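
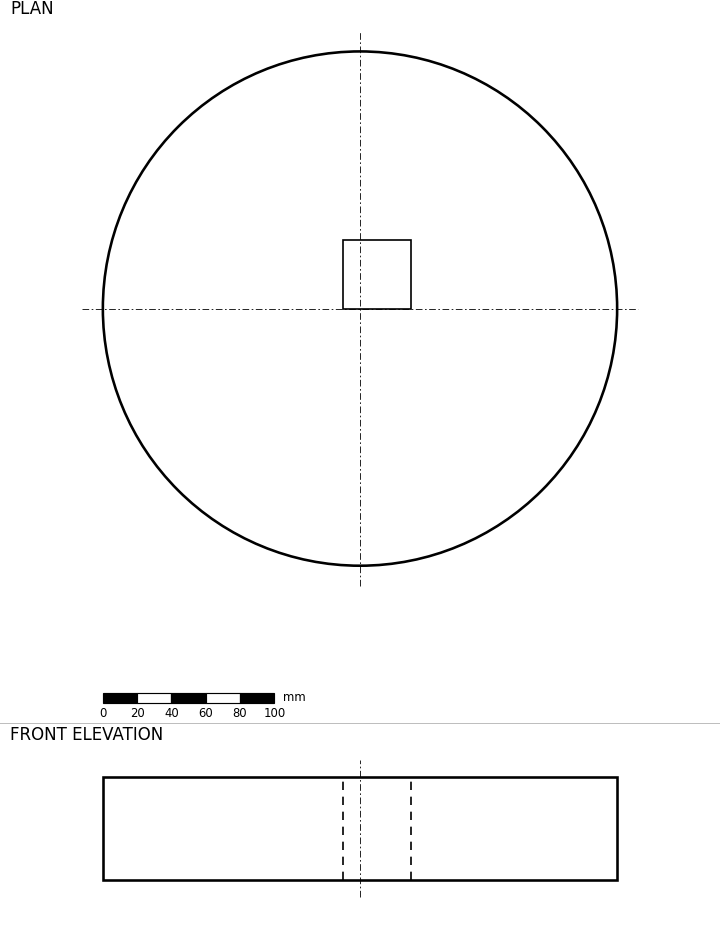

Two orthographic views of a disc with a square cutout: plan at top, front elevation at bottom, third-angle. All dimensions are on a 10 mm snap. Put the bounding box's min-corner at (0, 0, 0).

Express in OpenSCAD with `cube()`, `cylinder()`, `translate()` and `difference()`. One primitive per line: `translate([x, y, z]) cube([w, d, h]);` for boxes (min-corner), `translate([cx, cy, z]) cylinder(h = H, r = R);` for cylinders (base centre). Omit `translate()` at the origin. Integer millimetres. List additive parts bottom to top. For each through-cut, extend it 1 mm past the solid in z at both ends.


difference() {
  translate([150, 150, 0]) cylinder(h = 60, r = 150);
  translate([140, 150, -1]) cube([40, 40, 62]);
}


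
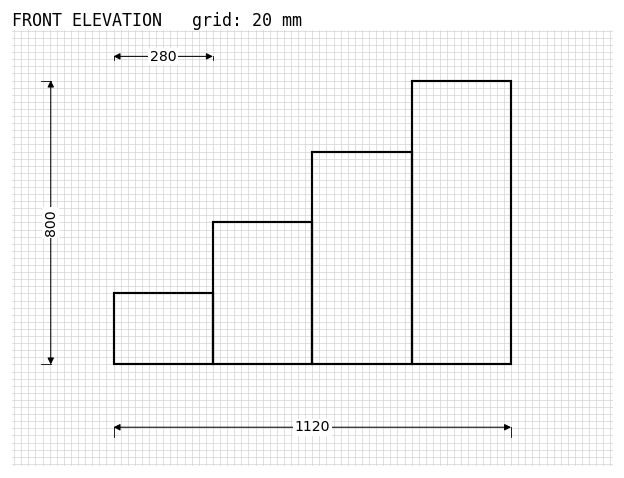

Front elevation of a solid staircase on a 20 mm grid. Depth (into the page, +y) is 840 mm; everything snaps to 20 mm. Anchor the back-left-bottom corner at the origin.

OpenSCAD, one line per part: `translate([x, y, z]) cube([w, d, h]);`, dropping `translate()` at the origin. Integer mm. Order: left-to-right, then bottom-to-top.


cube([280, 840, 200]);
translate([280, 0, 0]) cube([280, 840, 400]);
translate([560, 0, 0]) cube([280, 840, 600]);
translate([840, 0, 0]) cube([280, 840, 800]);


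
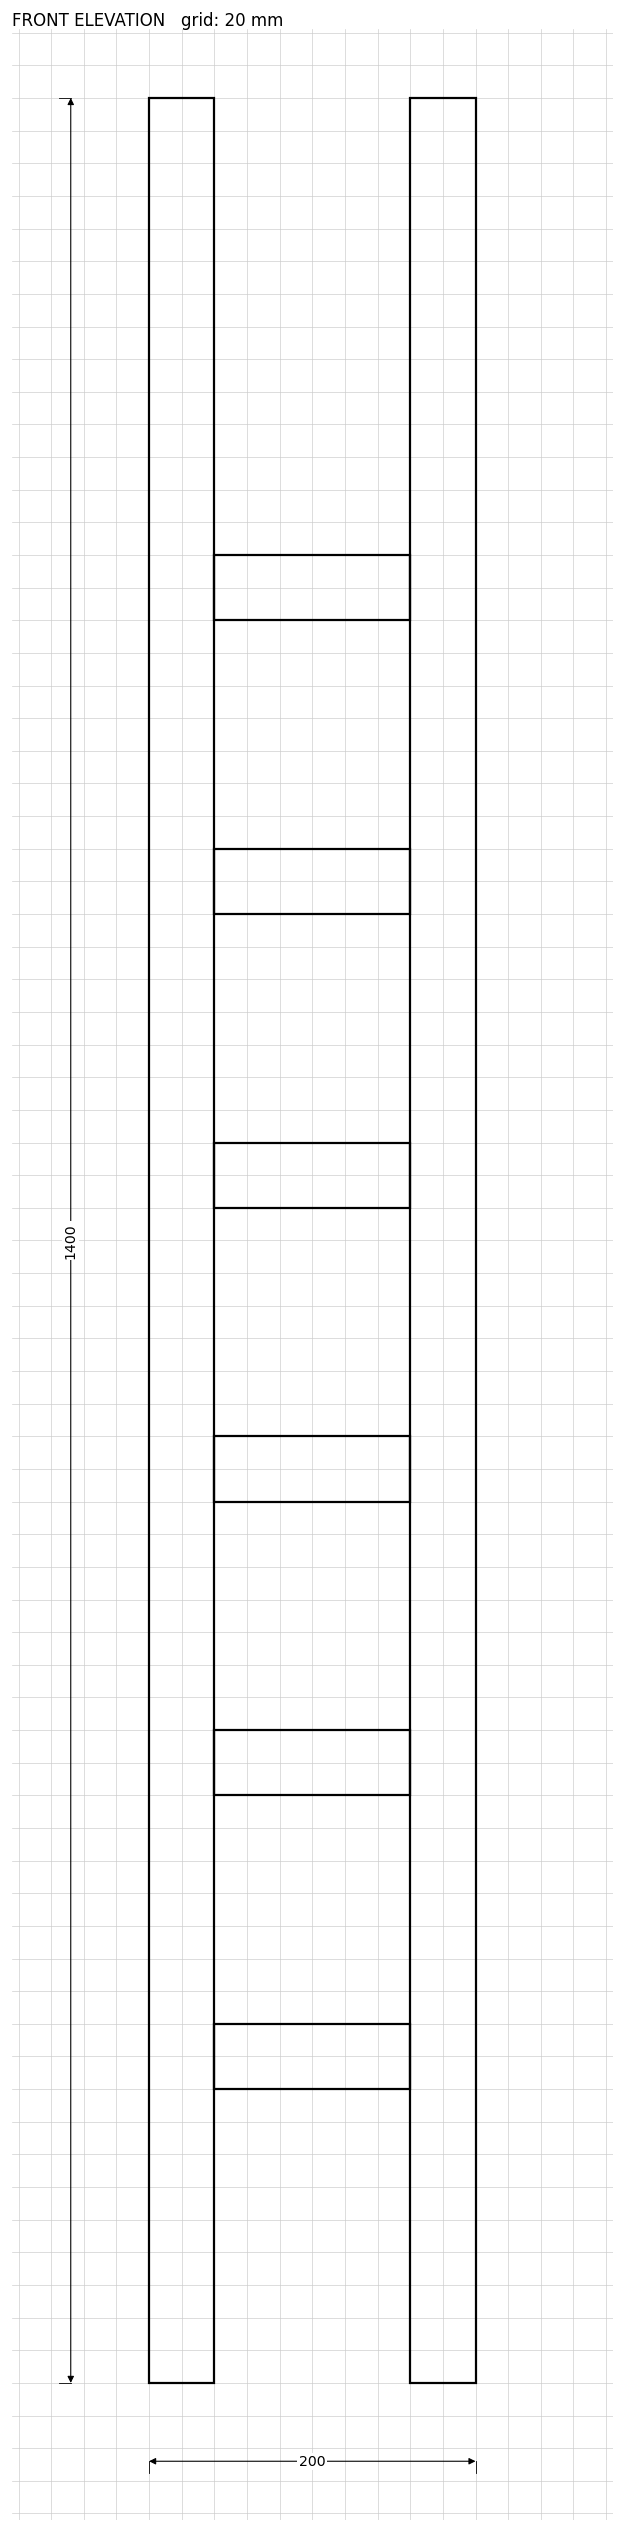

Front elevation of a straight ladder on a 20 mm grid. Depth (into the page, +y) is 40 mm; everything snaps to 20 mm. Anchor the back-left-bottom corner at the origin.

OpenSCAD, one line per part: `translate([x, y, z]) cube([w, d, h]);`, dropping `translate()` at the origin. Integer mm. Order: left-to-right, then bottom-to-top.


cube([40, 40, 1400]);
translate([40, 0, 180]) cube([120, 40, 40]);
translate([40, 0, 360]) cube([120, 40, 40]);
translate([40, 0, 540]) cube([120, 40, 40]);
translate([40, 0, 720]) cube([120, 40, 40]);
translate([40, 0, 900]) cube([120, 40, 40]);
translate([40, 0, 1080]) cube([120, 40, 40]);
translate([160, 0, 0]) cube([40, 40, 1400]);


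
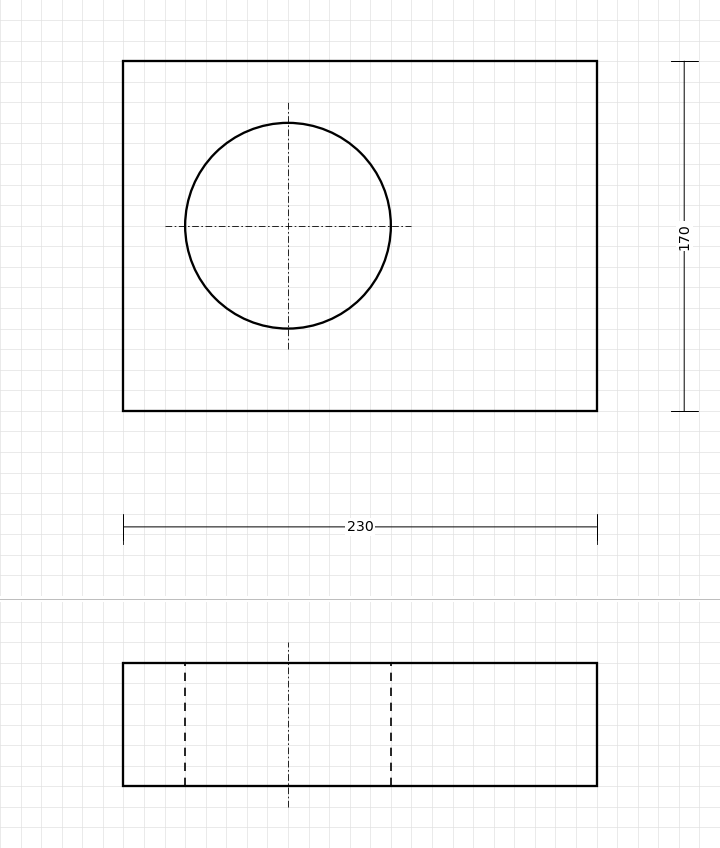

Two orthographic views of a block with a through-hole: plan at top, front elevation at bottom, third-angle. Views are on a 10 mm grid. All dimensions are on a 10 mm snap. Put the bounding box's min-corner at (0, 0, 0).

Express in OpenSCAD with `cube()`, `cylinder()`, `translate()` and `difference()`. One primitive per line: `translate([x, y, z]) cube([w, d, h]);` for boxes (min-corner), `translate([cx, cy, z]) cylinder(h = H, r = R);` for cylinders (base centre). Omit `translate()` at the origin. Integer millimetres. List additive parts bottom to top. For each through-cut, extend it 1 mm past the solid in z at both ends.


difference() {
  cube([230, 170, 60]);
  translate([80, 90, -1]) cylinder(h = 62, r = 50);
}


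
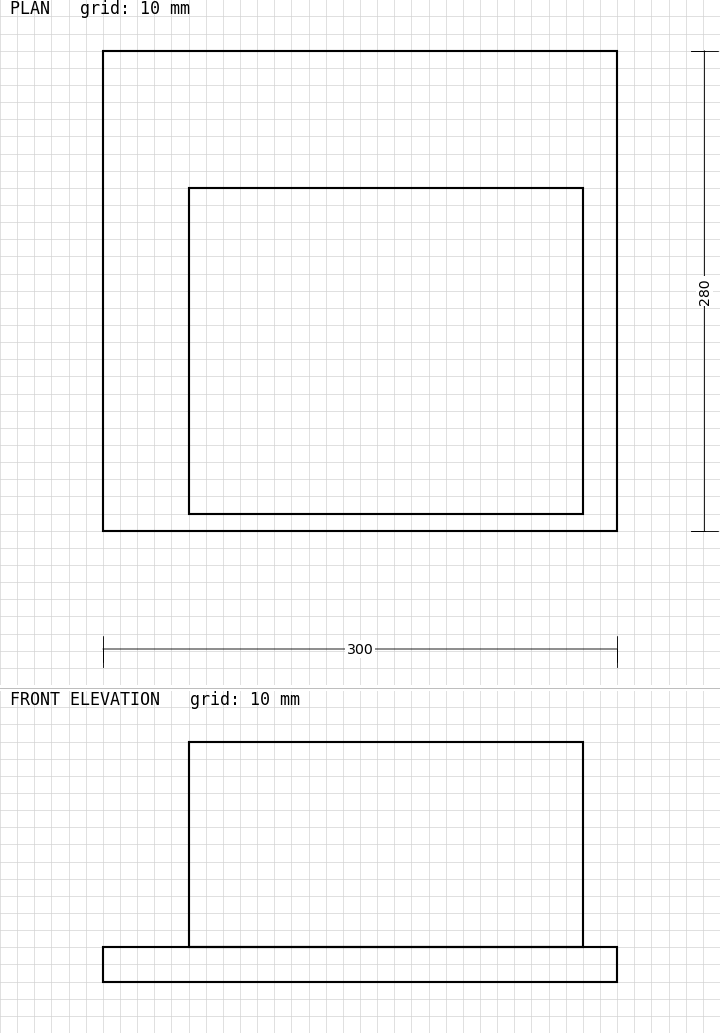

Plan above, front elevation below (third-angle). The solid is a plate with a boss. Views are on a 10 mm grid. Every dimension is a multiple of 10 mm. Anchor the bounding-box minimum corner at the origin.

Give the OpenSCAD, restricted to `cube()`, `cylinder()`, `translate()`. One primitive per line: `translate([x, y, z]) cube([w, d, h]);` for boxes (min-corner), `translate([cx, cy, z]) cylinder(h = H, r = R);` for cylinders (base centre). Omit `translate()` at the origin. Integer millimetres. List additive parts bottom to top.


cube([300, 280, 20]);
translate([50, 10, 20]) cube([230, 190, 120]);


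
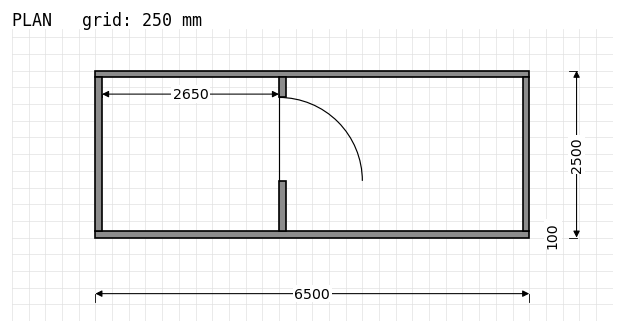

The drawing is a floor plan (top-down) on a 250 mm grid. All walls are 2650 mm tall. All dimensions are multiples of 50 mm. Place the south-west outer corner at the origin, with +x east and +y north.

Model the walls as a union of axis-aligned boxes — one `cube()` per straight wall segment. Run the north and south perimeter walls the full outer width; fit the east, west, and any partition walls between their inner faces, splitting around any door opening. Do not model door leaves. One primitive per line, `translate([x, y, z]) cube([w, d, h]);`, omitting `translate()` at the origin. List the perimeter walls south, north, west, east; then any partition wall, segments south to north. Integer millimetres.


cube([6500, 100, 2650]);
translate([0, 2400, 0]) cube([6500, 100, 2650]);
translate([0, 100, 0]) cube([100, 2300, 2650]);
translate([6400, 100, 0]) cube([100, 2300, 2650]);
translate([2750, 100, 0]) cube([100, 750, 2650]);
translate([2750, 2100, 0]) cube([100, 300, 2650]);


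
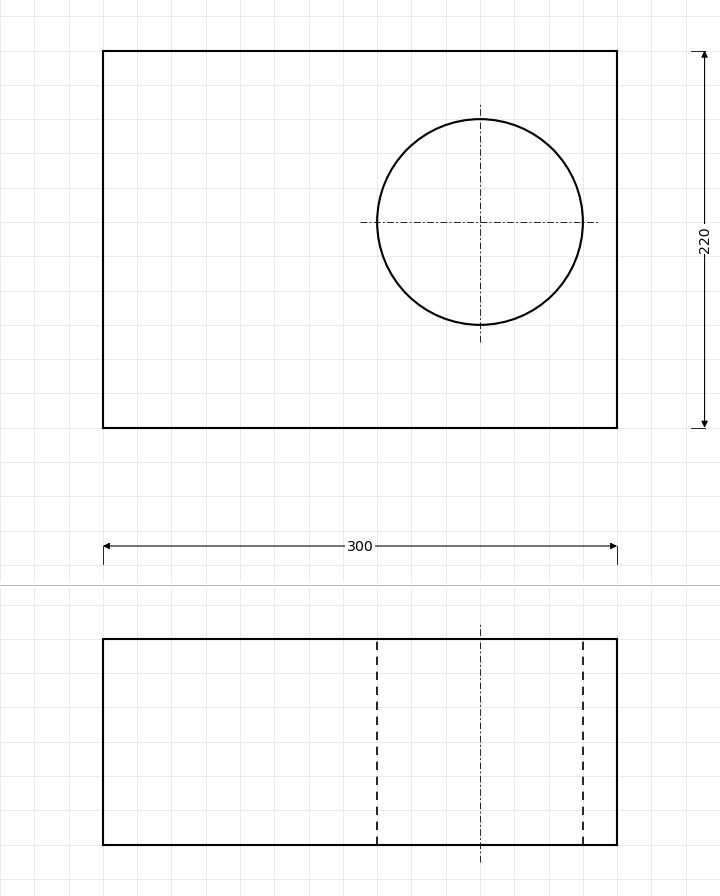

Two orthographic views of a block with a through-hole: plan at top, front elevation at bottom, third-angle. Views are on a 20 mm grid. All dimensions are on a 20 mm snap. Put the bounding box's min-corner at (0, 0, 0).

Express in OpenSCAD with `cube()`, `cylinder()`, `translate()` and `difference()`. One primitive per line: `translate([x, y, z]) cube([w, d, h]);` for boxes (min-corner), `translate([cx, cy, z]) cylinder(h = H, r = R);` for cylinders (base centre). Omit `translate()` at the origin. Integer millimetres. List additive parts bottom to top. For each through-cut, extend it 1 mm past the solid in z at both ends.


difference() {
  cube([300, 220, 120]);
  translate([220, 120, -1]) cylinder(h = 122, r = 60);
}


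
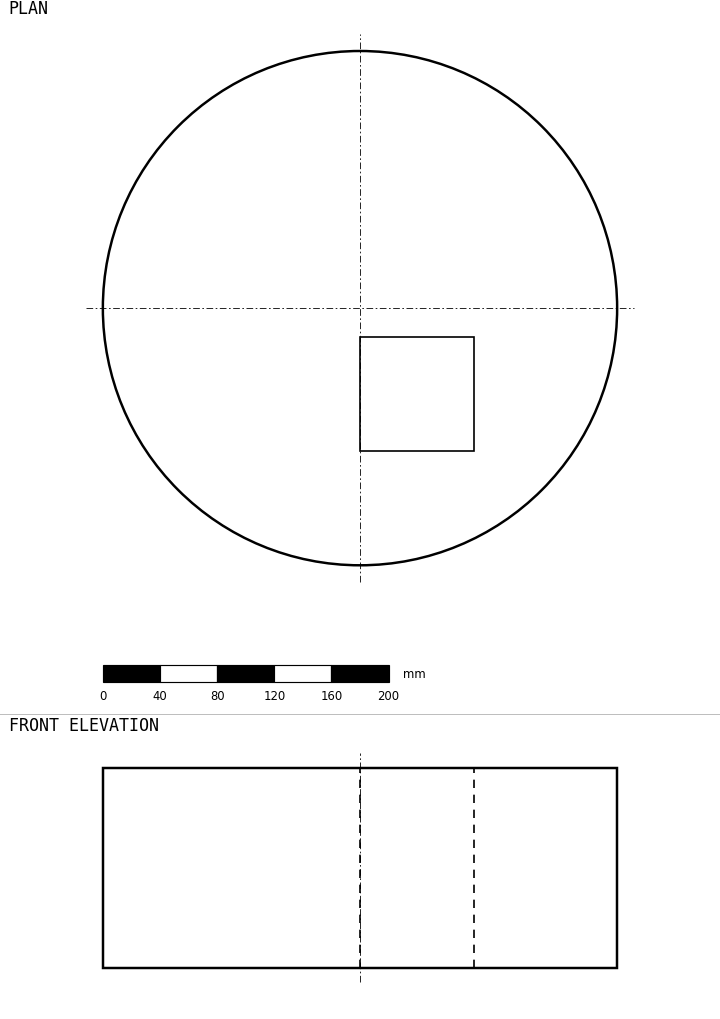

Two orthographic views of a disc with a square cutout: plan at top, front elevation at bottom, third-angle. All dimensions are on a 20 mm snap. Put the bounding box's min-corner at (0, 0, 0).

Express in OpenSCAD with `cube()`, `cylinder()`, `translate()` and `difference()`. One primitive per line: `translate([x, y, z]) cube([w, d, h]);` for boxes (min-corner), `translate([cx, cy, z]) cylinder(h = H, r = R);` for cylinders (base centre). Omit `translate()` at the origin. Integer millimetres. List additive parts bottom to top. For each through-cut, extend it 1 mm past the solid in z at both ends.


difference() {
  translate([180, 180, 0]) cylinder(h = 140, r = 180);
  translate([180, 80, -1]) cube([80, 80, 142]);
}


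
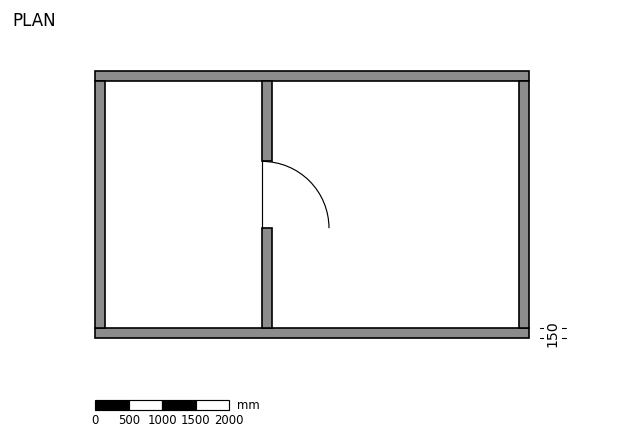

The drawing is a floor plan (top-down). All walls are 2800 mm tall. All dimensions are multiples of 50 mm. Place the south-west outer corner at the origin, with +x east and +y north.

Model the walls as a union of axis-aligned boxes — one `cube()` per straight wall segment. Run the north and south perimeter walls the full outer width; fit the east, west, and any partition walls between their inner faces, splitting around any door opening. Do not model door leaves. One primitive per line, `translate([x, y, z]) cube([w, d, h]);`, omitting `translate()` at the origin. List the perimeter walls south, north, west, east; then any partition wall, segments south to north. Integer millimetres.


cube([6500, 150, 2800]);
translate([0, 3850, 0]) cube([6500, 150, 2800]);
translate([0, 150, 0]) cube([150, 3700, 2800]);
translate([6350, 150, 0]) cube([150, 3700, 2800]);
translate([2500, 150, 0]) cube([150, 1500, 2800]);
translate([2500, 2650, 0]) cube([150, 1200, 2800]);


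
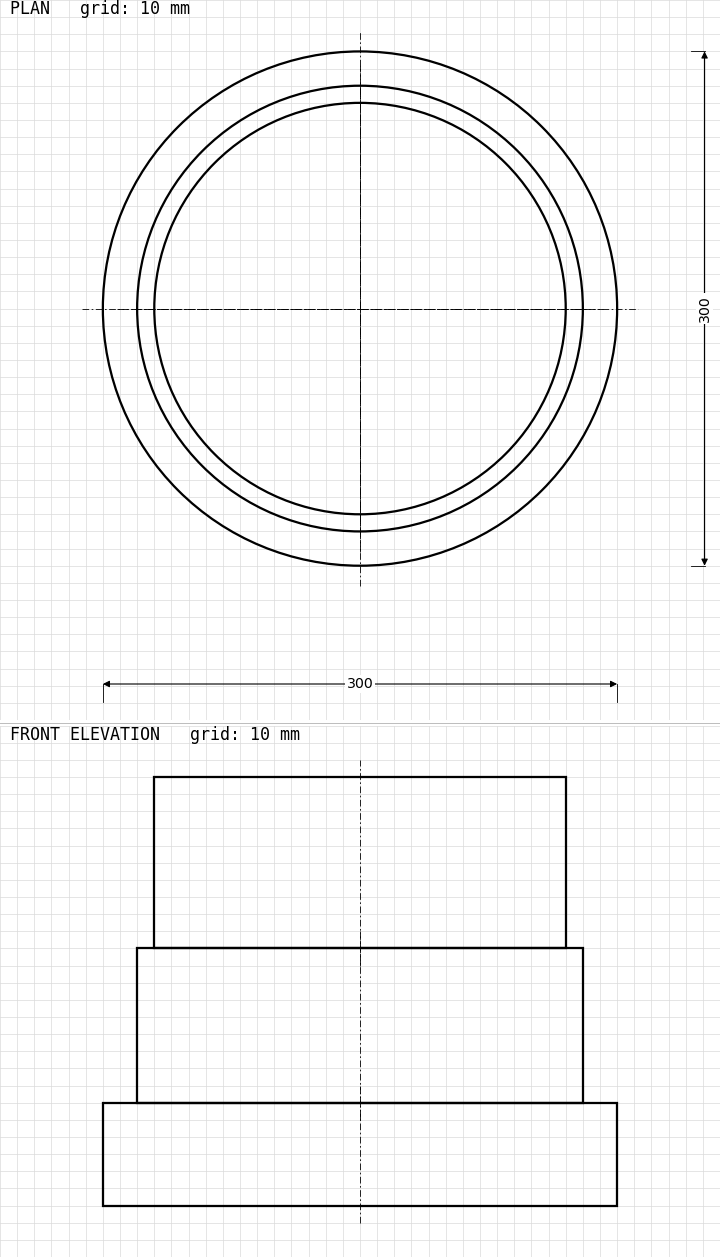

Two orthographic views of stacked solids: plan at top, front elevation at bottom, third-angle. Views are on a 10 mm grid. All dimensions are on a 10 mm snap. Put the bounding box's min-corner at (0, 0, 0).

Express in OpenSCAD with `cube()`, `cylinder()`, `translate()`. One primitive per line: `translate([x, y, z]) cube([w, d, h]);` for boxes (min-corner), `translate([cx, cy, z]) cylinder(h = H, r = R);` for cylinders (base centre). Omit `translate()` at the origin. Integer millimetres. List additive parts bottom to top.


translate([150, 150, 0]) cylinder(h = 60, r = 150);
translate([150, 150, 60]) cylinder(h = 90, r = 130);
translate([150, 150, 150]) cylinder(h = 100, r = 120);


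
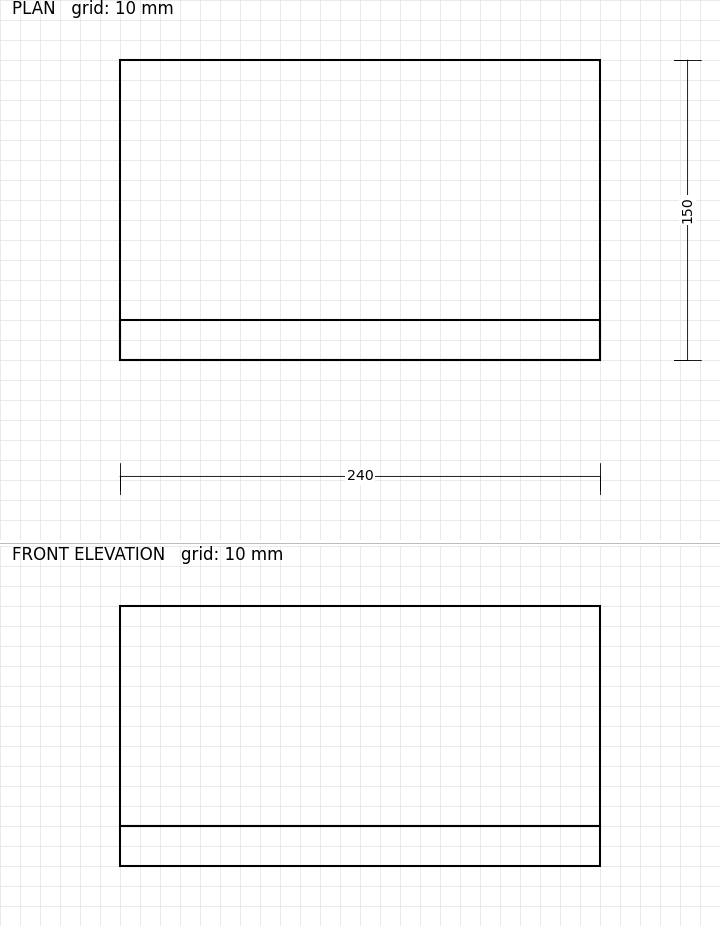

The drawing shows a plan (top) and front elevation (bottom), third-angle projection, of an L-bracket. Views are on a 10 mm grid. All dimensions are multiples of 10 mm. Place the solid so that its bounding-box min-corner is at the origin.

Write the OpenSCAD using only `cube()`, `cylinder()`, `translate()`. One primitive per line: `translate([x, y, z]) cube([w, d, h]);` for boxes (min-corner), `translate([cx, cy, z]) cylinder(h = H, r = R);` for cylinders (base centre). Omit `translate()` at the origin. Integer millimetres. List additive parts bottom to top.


cube([240, 150, 20]);
translate([0, 0, 20]) cube([240, 20, 110]);


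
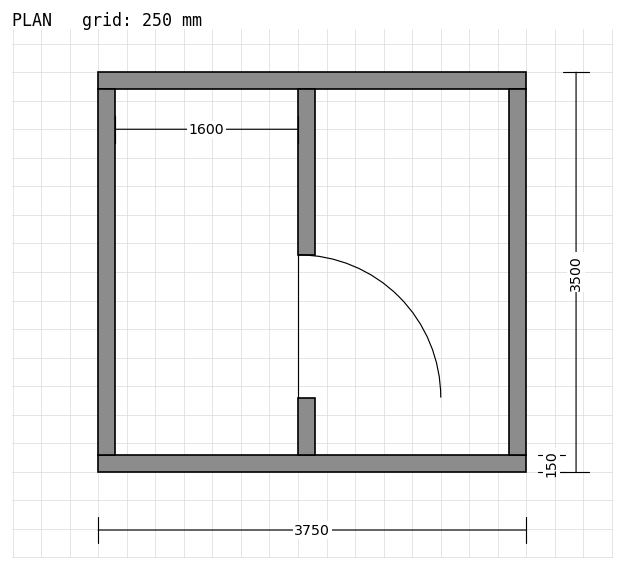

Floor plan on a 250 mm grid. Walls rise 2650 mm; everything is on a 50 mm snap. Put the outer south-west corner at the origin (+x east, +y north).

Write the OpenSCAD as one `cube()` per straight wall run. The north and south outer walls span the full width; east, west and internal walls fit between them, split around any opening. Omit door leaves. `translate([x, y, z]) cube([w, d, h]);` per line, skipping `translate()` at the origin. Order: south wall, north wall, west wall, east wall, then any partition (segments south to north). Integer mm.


cube([3750, 150, 2650]);
translate([0, 3350, 0]) cube([3750, 150, 2650]);
translate([0, 150, 0]) cube([150, 3200, 2650]);
translate([3600, 150, 0]) cube([150, 3200, 2650]);
translate([1750, 150, 0]) cube([150, 500, 2650]);
translate([1750, 1900, 0]) cube([150, 1450, 2650]);


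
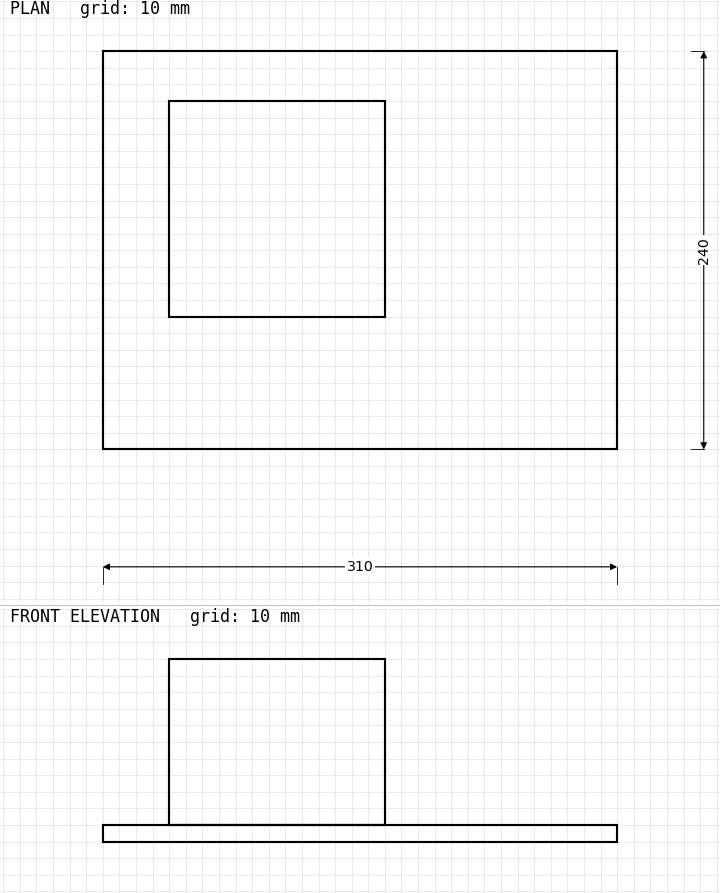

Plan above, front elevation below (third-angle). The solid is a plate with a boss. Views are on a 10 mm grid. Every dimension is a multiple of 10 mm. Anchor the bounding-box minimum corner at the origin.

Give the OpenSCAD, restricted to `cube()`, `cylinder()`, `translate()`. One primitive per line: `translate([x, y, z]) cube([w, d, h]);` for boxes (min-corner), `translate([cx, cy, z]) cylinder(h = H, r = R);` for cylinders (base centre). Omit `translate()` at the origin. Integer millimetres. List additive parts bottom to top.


cube([310, 240, 10]);
translate([40, 80, 10]) cube([130, 130, 100]);


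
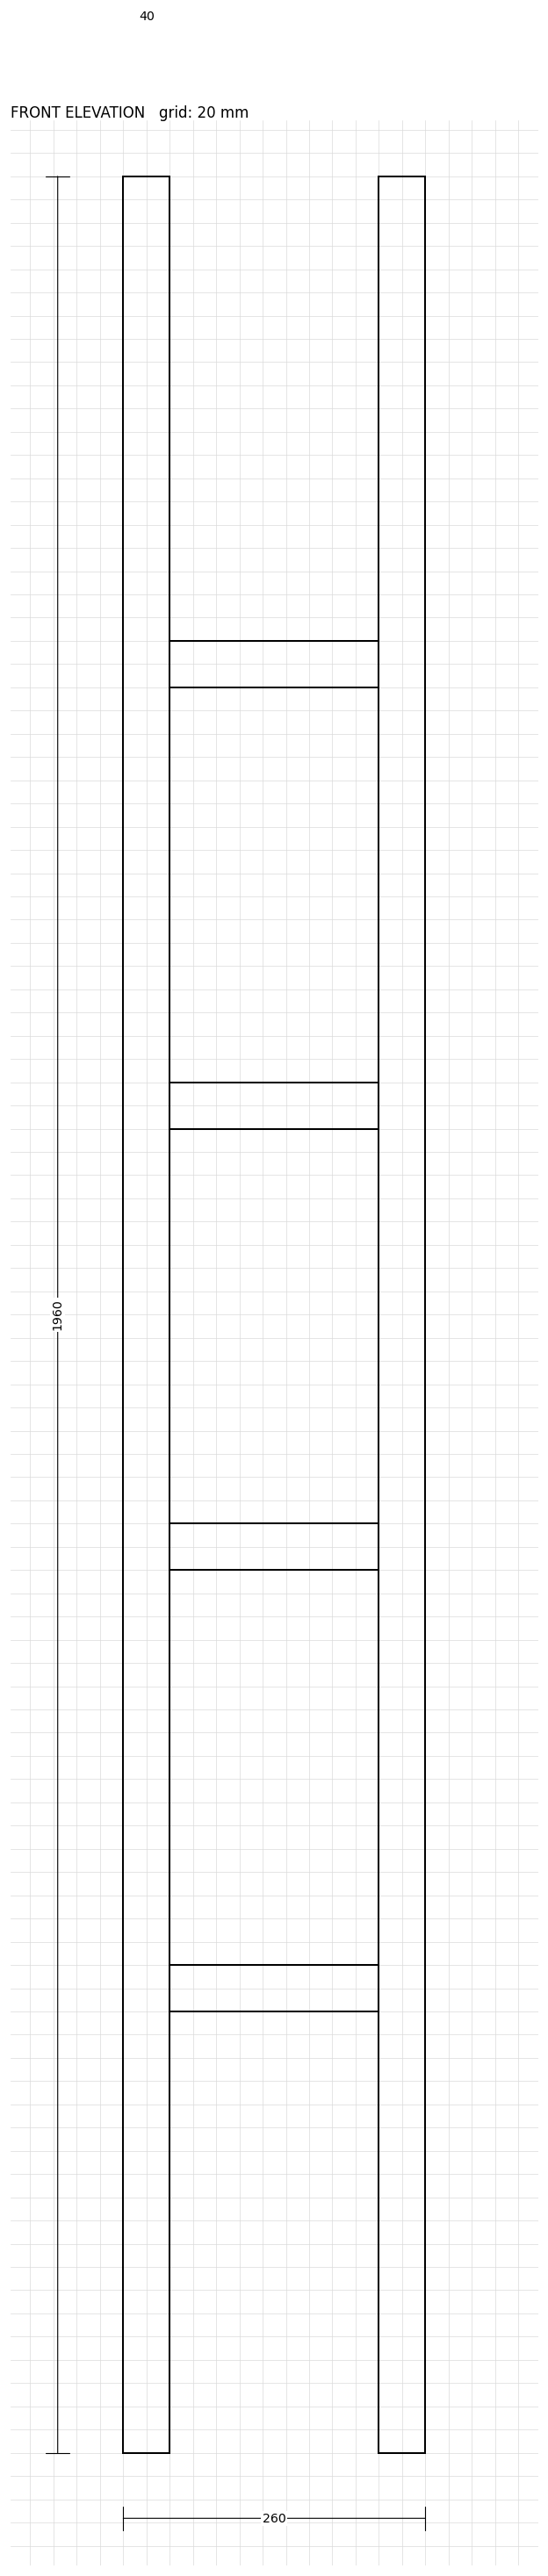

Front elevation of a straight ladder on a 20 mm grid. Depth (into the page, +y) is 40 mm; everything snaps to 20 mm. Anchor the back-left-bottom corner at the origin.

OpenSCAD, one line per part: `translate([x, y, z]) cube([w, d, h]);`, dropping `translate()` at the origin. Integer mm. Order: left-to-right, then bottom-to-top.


cube([40, 40, 1960]);
translate([40, 0, 380]) cube([180, 40, 40]);
translate([40, 0, 760]) cube([180, 40, 40]);
translate([40, 0, 1140]) cube([180, 40, 40]);
translate([40, 0, 1520]) cube([180, 40, 40]);
translate([220, 0, 0]) cube([40, 40, 1960]);


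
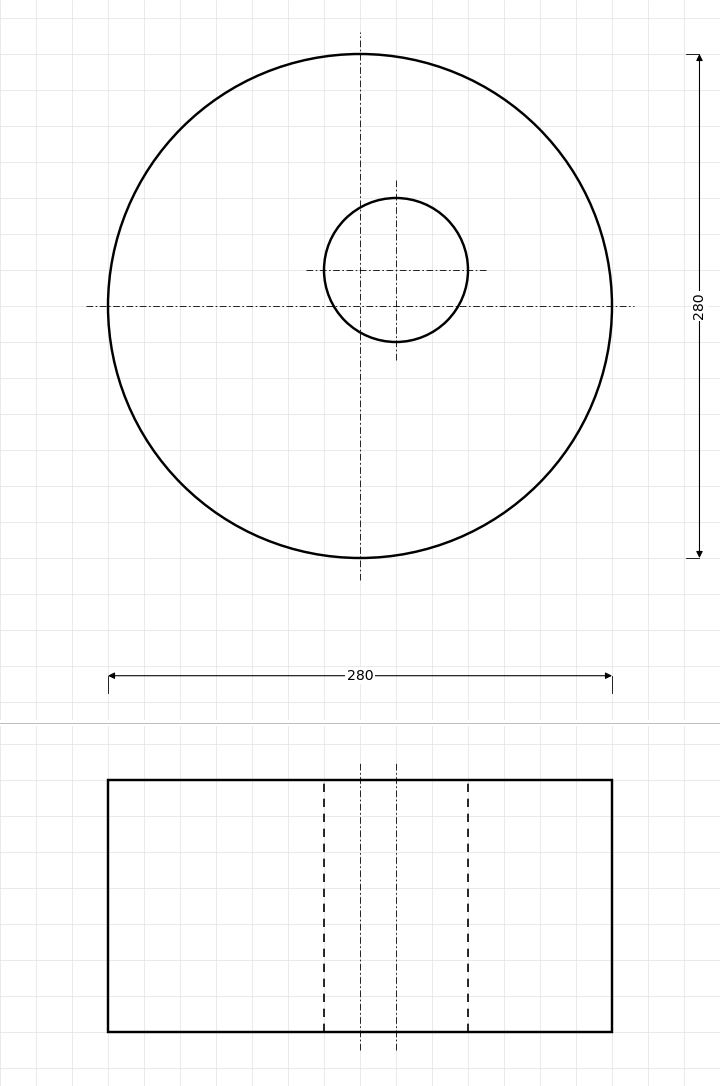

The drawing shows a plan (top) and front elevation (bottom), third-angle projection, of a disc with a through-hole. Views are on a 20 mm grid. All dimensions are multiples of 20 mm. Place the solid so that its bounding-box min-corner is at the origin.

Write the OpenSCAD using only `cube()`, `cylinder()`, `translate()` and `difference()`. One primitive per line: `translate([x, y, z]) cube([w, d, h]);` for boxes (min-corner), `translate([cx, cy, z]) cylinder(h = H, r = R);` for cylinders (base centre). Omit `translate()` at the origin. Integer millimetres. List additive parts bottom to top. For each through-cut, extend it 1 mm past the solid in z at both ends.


difference() {
  translate([140, 140, 0]) cylinder(h = 140, r = 140);
  translate([160, 160, -1]) cylinder(h = 142, r = 40);
}


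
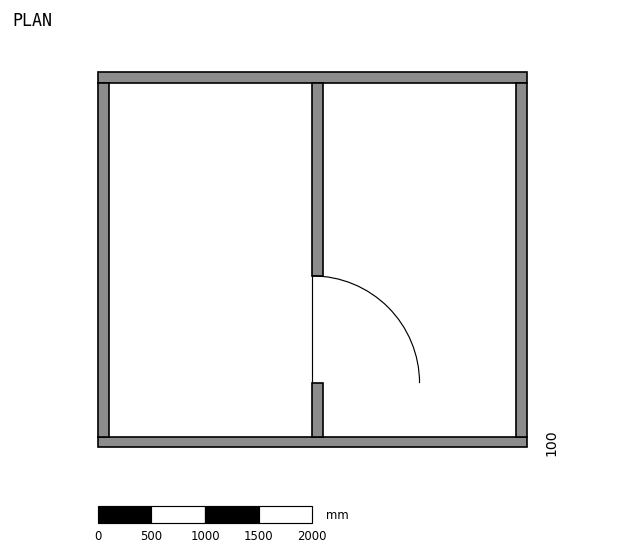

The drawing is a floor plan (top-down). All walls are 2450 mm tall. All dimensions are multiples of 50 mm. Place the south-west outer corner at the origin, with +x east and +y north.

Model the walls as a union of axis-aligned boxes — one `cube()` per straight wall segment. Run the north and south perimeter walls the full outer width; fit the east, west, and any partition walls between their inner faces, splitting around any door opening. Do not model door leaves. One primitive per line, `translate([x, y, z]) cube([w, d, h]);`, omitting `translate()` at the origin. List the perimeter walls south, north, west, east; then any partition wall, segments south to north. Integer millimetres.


cube([4000, 100, 2450]);
translate([0, 3400, 0]) cube([4000, 100, 2450]);
translate([0, 100, 0]) cube([100, 3300, 2450]);
translate([3900, 100, 0]) cube([100, 3300, 2450]);
translate([2000, 100, 0]) cube([100, 500, 2450]);
translate([2000, 1600, 0]) cube([100, 1800, 2450]);


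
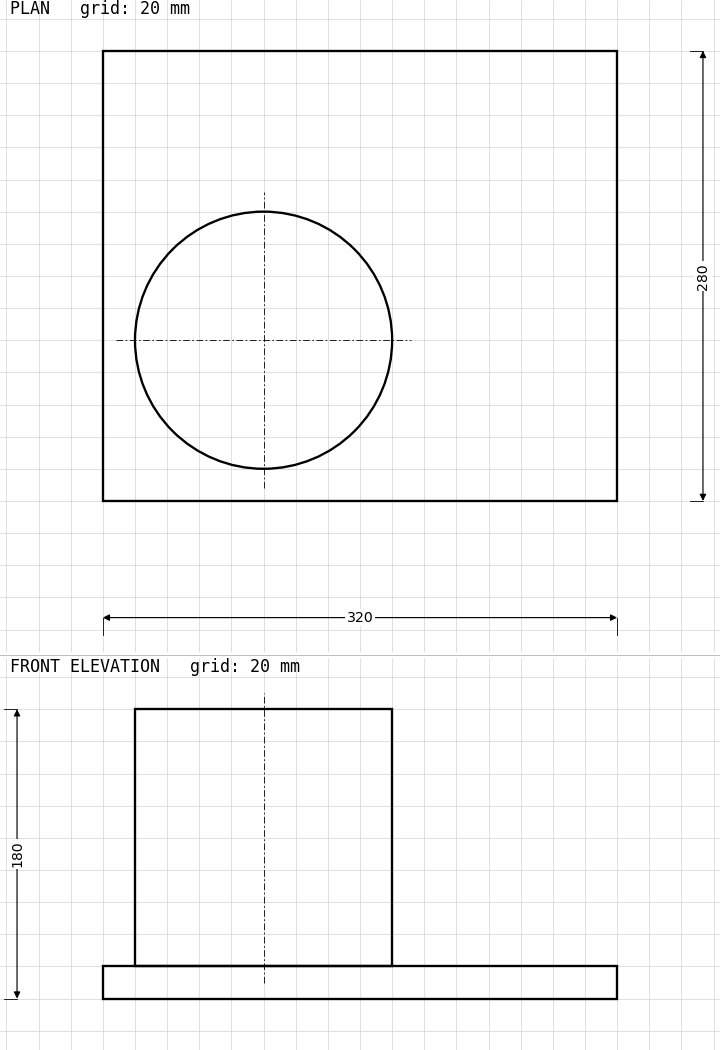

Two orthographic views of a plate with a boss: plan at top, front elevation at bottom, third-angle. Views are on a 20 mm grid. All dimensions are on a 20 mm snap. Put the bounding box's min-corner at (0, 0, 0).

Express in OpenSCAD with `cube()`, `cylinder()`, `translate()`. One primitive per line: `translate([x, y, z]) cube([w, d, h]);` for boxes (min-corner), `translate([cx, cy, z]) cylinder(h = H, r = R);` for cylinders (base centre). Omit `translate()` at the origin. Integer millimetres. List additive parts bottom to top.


cube([320, 280, 20]);
translate([100, 100, 20]) cylinder(h = 160, r = 80);


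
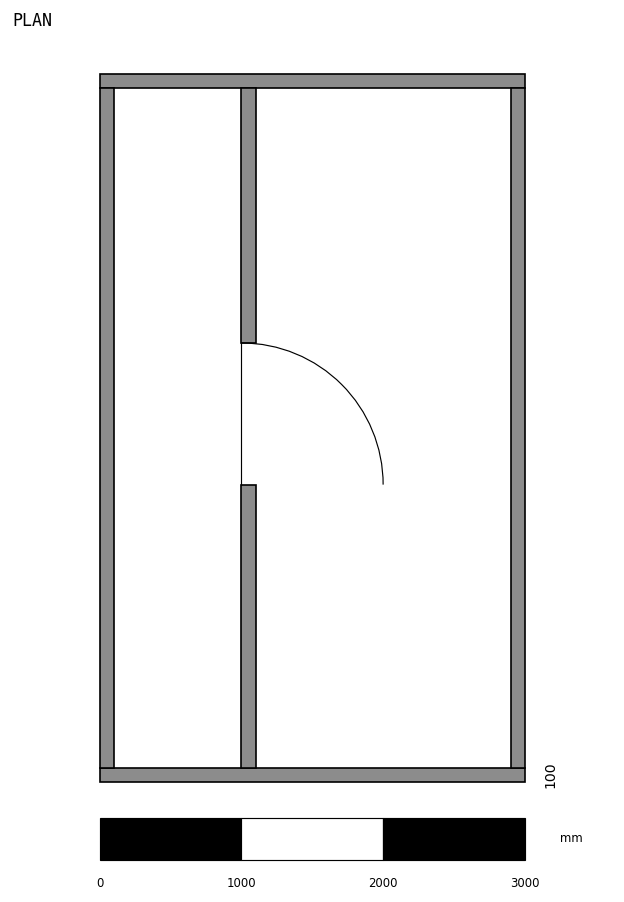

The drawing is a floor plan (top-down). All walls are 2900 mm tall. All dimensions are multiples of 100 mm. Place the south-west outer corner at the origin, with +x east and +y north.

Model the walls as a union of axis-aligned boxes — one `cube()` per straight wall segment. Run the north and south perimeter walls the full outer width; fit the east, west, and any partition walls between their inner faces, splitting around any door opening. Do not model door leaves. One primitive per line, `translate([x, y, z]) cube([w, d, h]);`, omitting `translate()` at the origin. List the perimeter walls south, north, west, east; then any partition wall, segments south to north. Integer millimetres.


cube([3000, 100, 2900]);
translate([0, 4900, 0]) cube([3000, 100, 2900]);
translate([0, 100, 0]) cube([100, 4800, 2900]);
translate([2900, 100, 0]) cube([100, 4800, 2900]);
translate([1000, 100, 0]) cube([100, 2000, 2900]);
translate([1000, 3100, 0]) cube([100, 1800, 2900]);


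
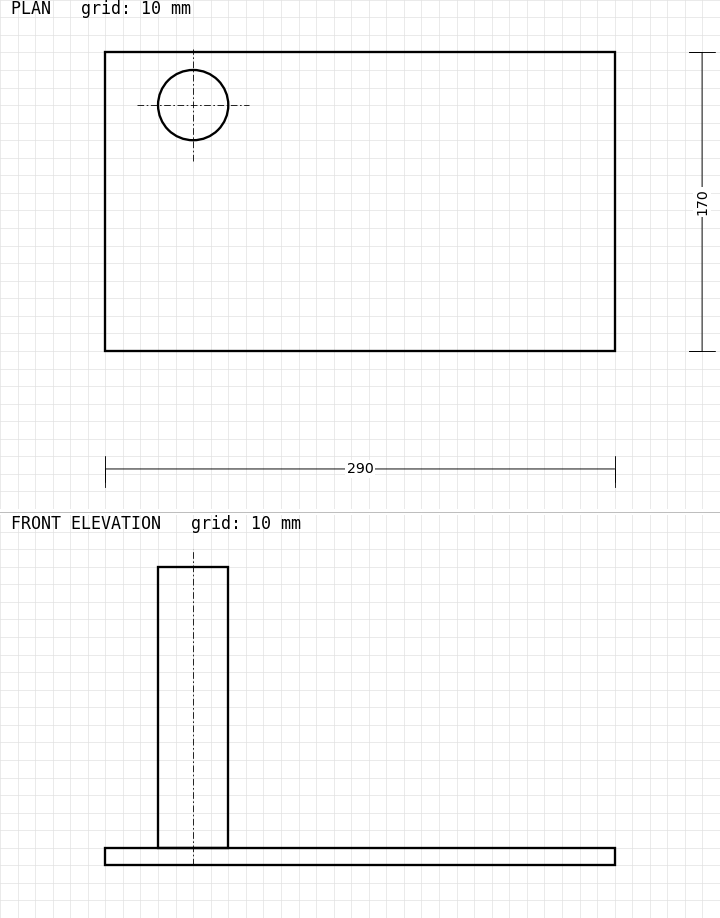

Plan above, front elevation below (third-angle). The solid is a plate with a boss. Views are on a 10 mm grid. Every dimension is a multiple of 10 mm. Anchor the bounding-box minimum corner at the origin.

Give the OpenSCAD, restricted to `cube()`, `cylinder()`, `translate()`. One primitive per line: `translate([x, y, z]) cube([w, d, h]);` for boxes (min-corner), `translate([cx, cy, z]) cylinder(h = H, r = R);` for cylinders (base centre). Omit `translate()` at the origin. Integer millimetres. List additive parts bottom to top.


cube([290, 170, 10]);
translate([50, 140, 10]) cylinder(h = 160, r = 20);


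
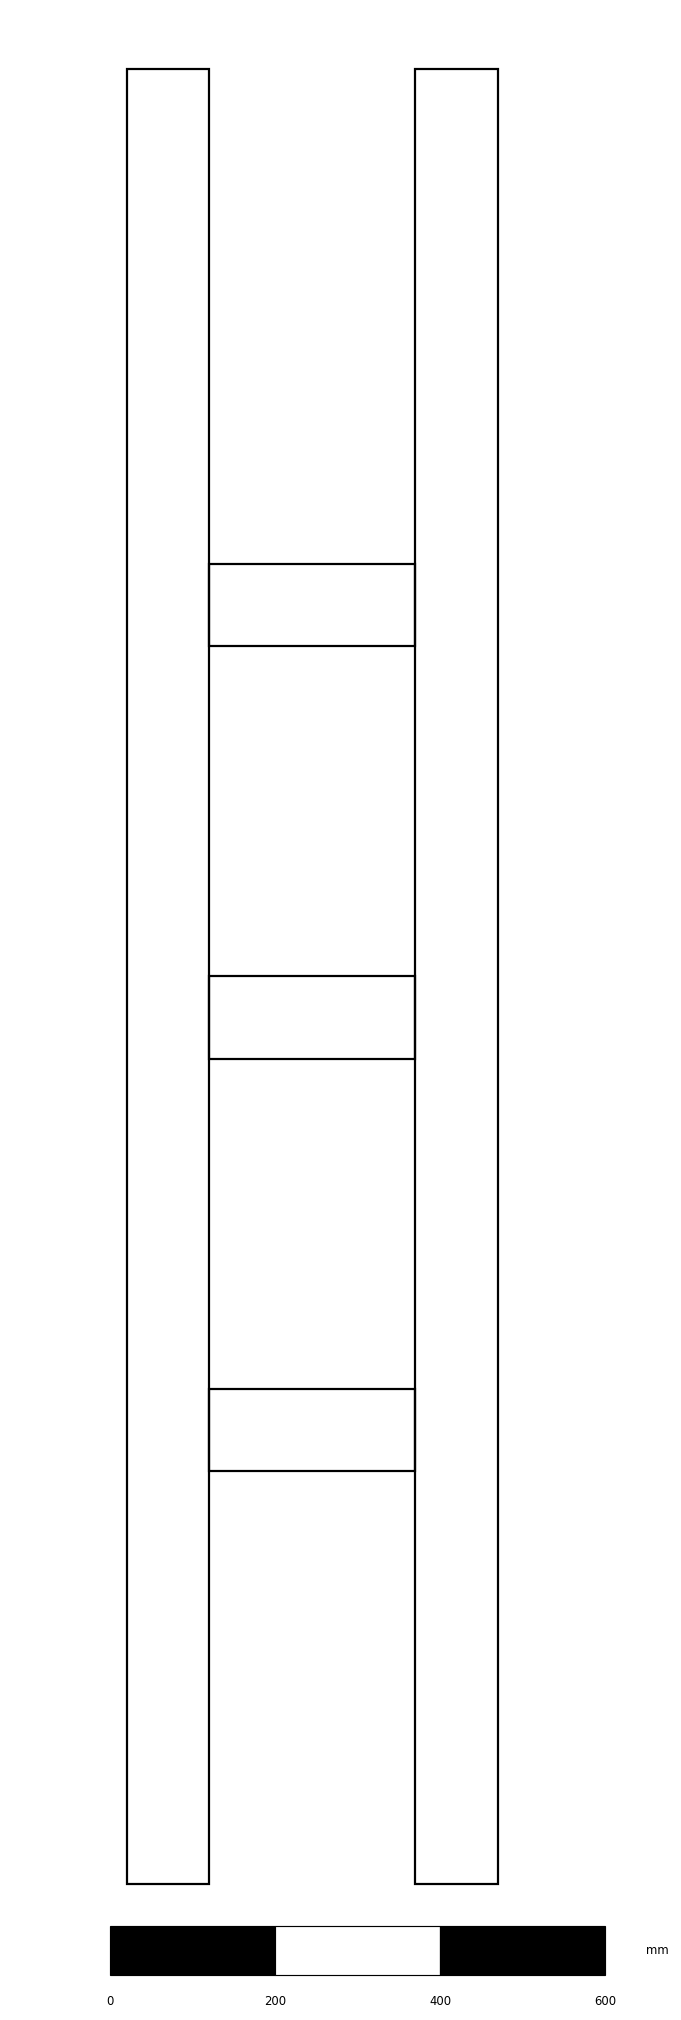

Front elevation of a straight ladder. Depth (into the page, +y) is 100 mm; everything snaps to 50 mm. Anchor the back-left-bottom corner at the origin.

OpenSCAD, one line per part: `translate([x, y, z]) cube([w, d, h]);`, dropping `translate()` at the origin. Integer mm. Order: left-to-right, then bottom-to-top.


cube([100, 100, 2200]);
translate([100, 0, 500]) cube([250, 100, 100]);
translate([100, 0, 1000]) cube([250, 100, 100]);
translate([100, 0, 1500]) cube([250, 100, 100]);
translate([350, 0, 0]) cube([100, 100, 2200]);


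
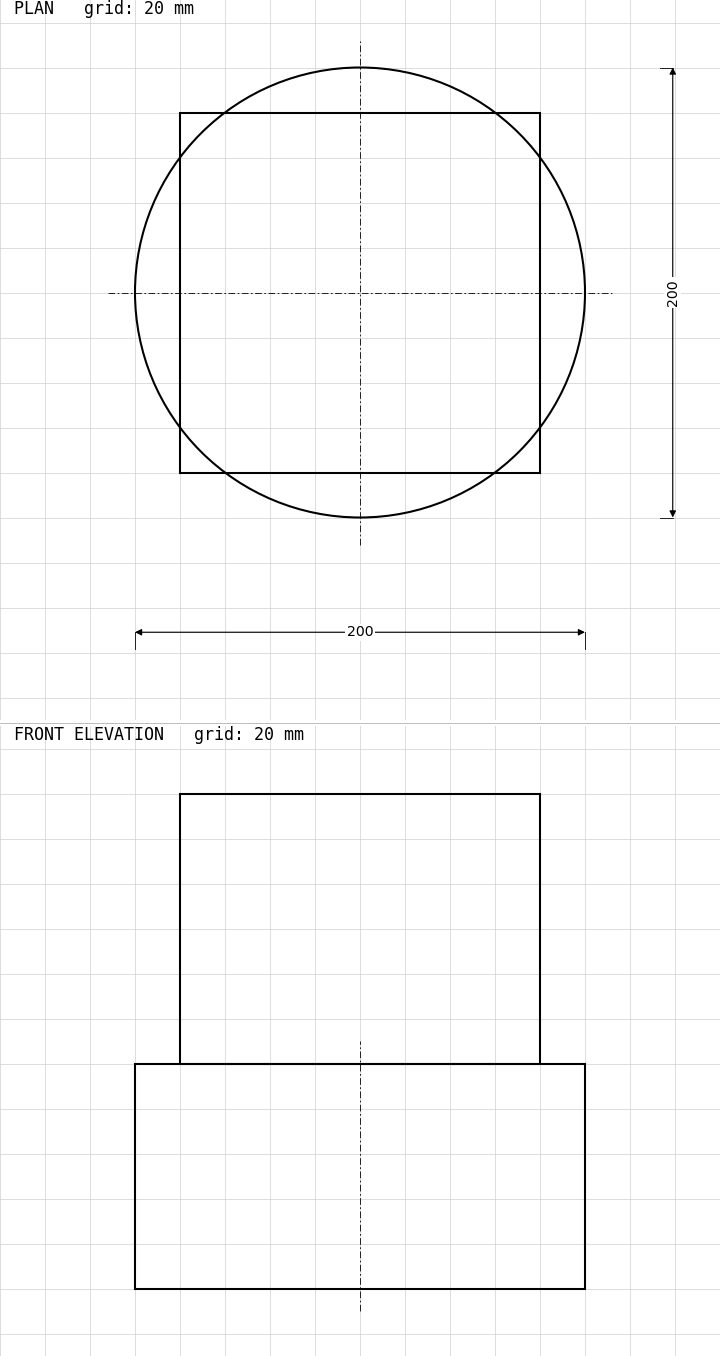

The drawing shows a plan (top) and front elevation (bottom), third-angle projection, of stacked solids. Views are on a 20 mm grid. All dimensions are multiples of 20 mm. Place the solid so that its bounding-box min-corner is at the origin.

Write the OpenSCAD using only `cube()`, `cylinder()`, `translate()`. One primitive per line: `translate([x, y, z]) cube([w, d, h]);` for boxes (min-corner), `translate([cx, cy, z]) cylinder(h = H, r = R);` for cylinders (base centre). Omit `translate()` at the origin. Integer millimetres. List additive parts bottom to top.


translate([100, 100, 0]) cylinder(h = 100, r = 100);
translate([20, 20, 100]) cube([160, 160, 120]);


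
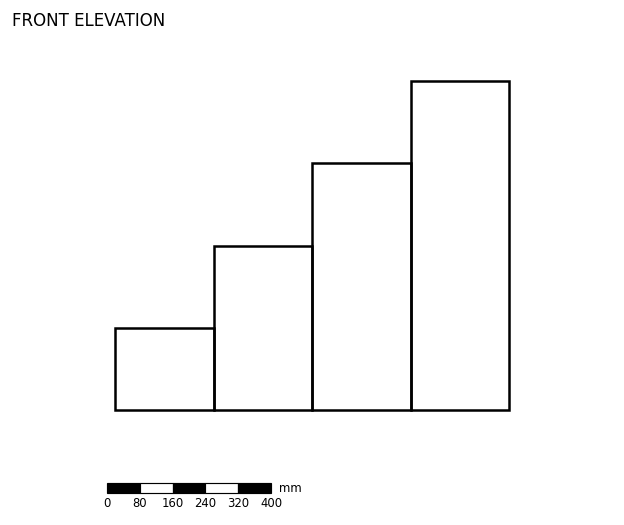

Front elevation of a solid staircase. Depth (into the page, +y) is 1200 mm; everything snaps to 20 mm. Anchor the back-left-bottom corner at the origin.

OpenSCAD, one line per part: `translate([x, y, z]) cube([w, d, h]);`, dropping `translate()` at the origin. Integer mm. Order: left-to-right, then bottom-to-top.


cube([240, 1200, 200]);
translate([240, 0, 0]) cube([240, 1200, 400]);
translate([480, 0, 0]) cube([240, 1200, 600]);
translate([720, 0, 0]) cube([240, 1200, 800]);


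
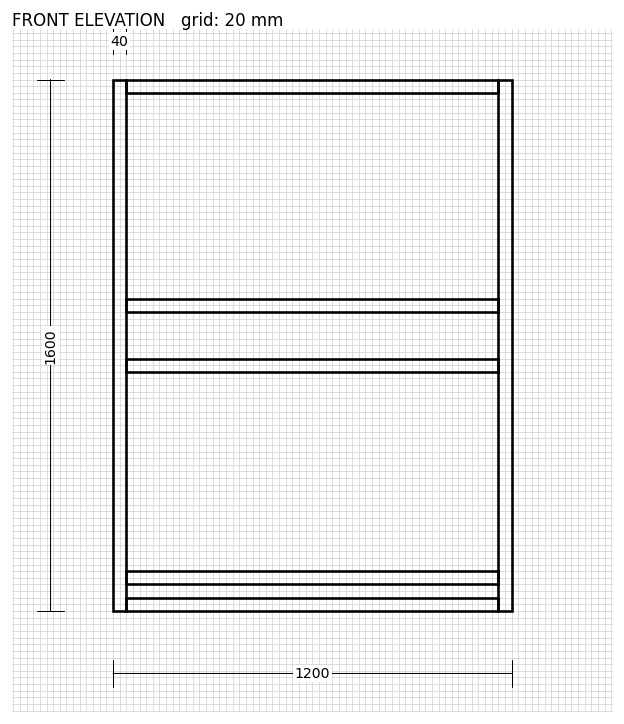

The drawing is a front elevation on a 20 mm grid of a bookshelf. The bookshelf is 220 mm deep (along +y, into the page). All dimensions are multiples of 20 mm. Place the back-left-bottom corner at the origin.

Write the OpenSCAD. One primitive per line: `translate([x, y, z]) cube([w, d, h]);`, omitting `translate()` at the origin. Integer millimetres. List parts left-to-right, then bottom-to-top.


cube([40, 220, 1600]);
translate([40, 0, 0]) cube([1120, 220, 40]);
translate([40, 0, 80]) cube([1120, 220, 40]);
translate([40, 0, 720]) cube([1120, 220, 40]);
translate([40, 0, 900]) cube([1120, 220, 40]);
translate([40, 0, 1560]) cube([1120, 220, 40]);
translate([1160, 0, 0]) cube([40, 220, 1600]);


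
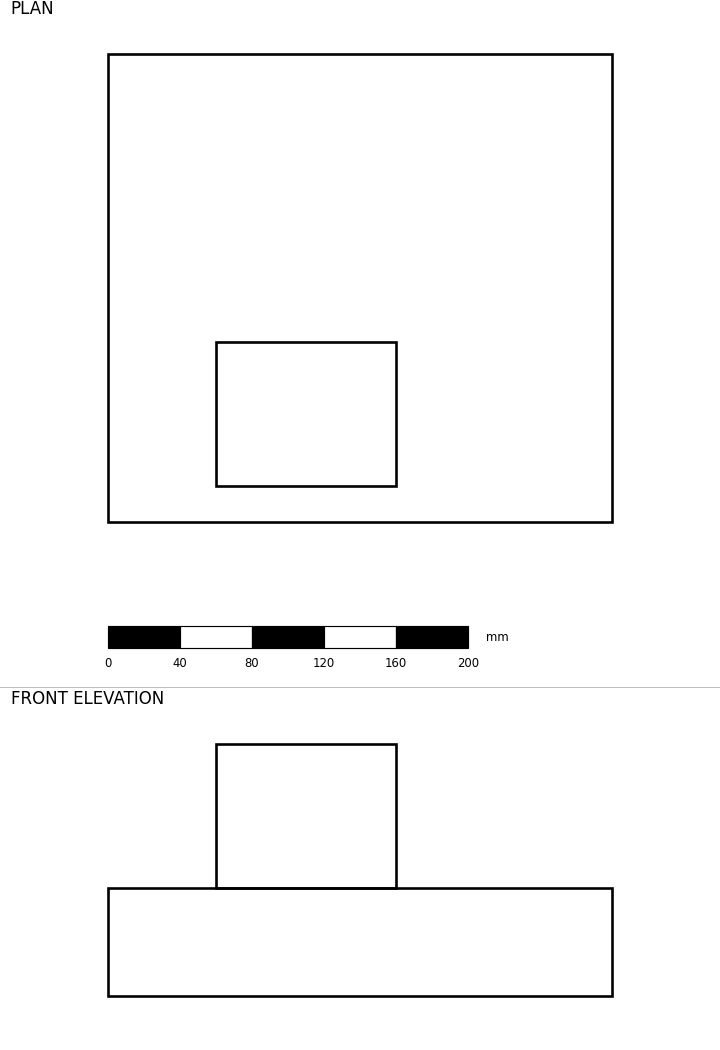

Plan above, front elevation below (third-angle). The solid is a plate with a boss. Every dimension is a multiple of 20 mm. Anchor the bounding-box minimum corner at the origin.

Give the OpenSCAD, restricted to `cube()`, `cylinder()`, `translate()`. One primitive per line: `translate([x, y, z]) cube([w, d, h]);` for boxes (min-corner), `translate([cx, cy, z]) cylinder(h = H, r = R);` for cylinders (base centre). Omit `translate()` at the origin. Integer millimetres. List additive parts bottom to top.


cube([280, 260, 60]);
translate([60, 20, 60]) cube([100, 80, 80]);


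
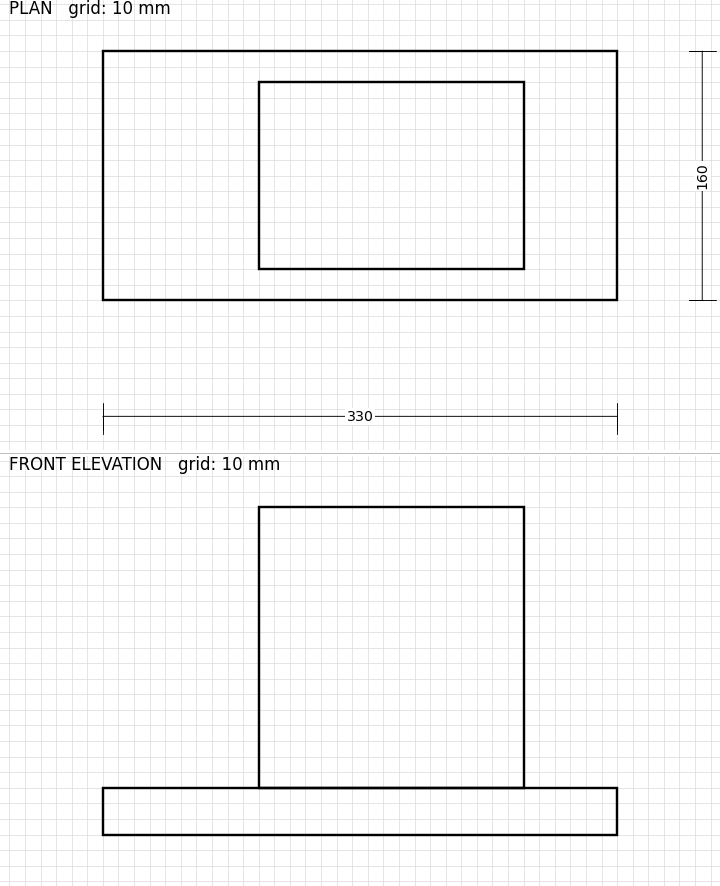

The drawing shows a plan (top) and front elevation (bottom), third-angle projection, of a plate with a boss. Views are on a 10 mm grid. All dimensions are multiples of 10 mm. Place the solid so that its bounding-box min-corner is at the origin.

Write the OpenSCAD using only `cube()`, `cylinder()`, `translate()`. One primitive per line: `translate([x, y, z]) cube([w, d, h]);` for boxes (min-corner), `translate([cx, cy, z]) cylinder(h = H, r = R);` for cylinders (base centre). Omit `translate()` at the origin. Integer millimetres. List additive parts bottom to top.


cube([330, 160, 30]);
translate([100, 20, 30]) cube([170, 120, 180]);


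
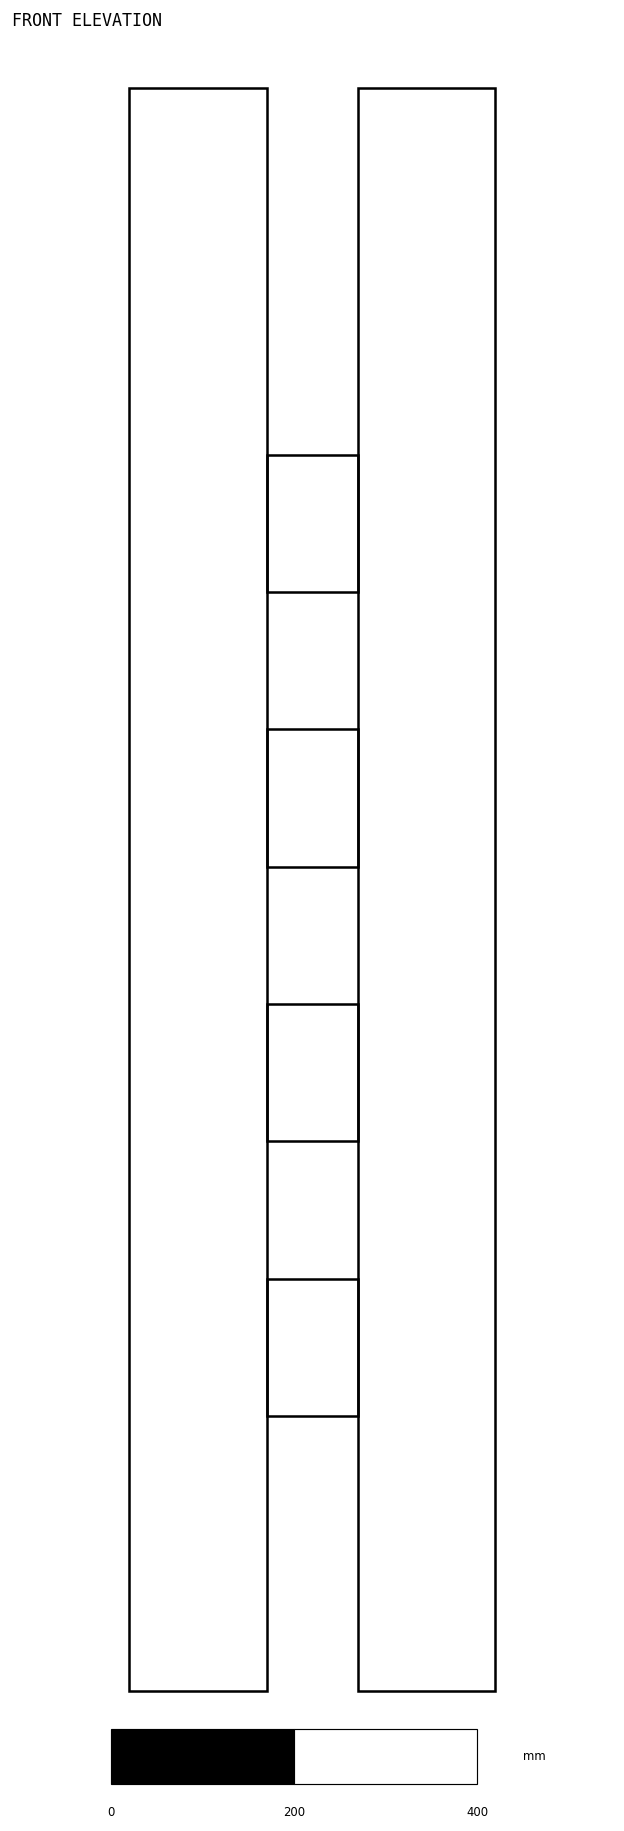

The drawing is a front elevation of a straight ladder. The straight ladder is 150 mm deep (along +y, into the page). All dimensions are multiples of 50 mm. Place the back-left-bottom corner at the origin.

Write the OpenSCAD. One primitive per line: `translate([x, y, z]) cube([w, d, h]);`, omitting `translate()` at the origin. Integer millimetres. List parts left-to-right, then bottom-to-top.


cube([150, 150, 1750]);
translate([150, 0, 300]) cube([100, 150, 150]);
translate([150, 0, 600]) cube([100, 150, 150]);
translate([150, 0, 900]) cube([100, 150, 150]);
translate([150, 0, 1200]) cube([100, 150, 150]);
translate([250, 0, 0]) cube([150, 150, 1750]);


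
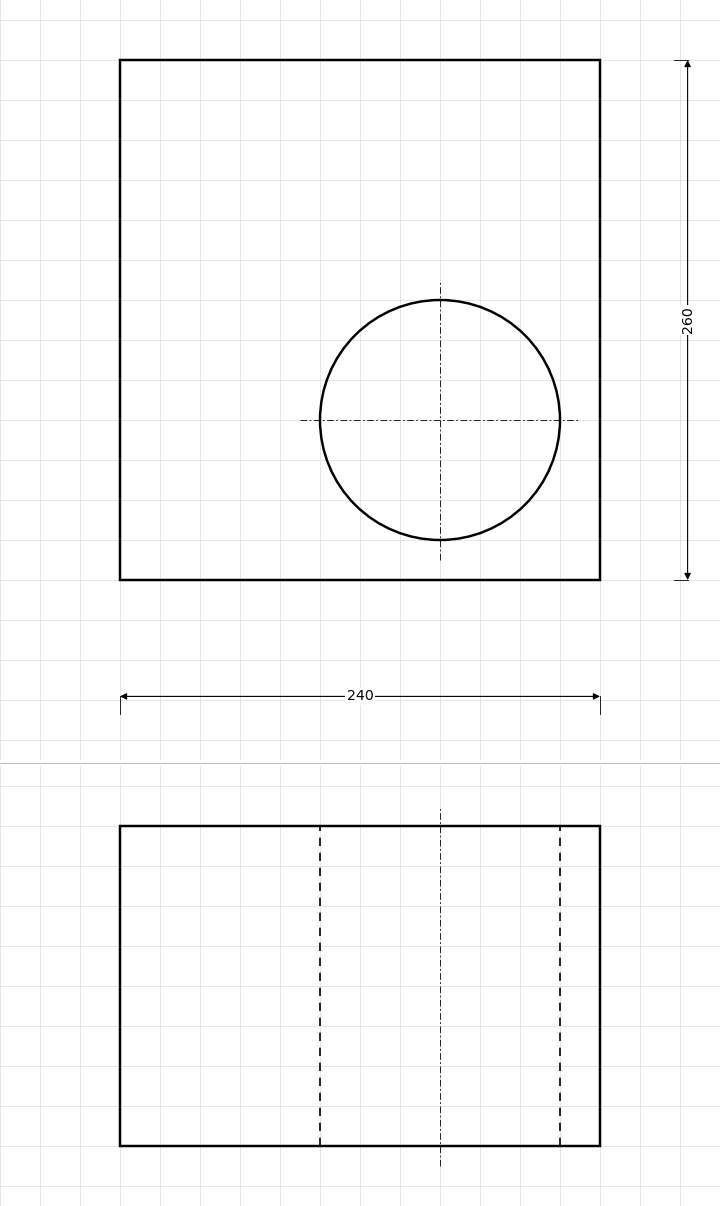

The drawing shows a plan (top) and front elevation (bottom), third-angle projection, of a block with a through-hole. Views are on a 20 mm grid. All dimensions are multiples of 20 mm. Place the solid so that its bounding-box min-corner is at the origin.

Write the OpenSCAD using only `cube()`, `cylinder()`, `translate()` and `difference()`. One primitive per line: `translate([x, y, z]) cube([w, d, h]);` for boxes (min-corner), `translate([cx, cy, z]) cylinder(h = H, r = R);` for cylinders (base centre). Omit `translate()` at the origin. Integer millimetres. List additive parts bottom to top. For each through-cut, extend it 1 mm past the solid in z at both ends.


difference() {
  cube([240, 260, 160]);
  translate([160, 80, -1]) cylinder(h = 162, r = 60);
}


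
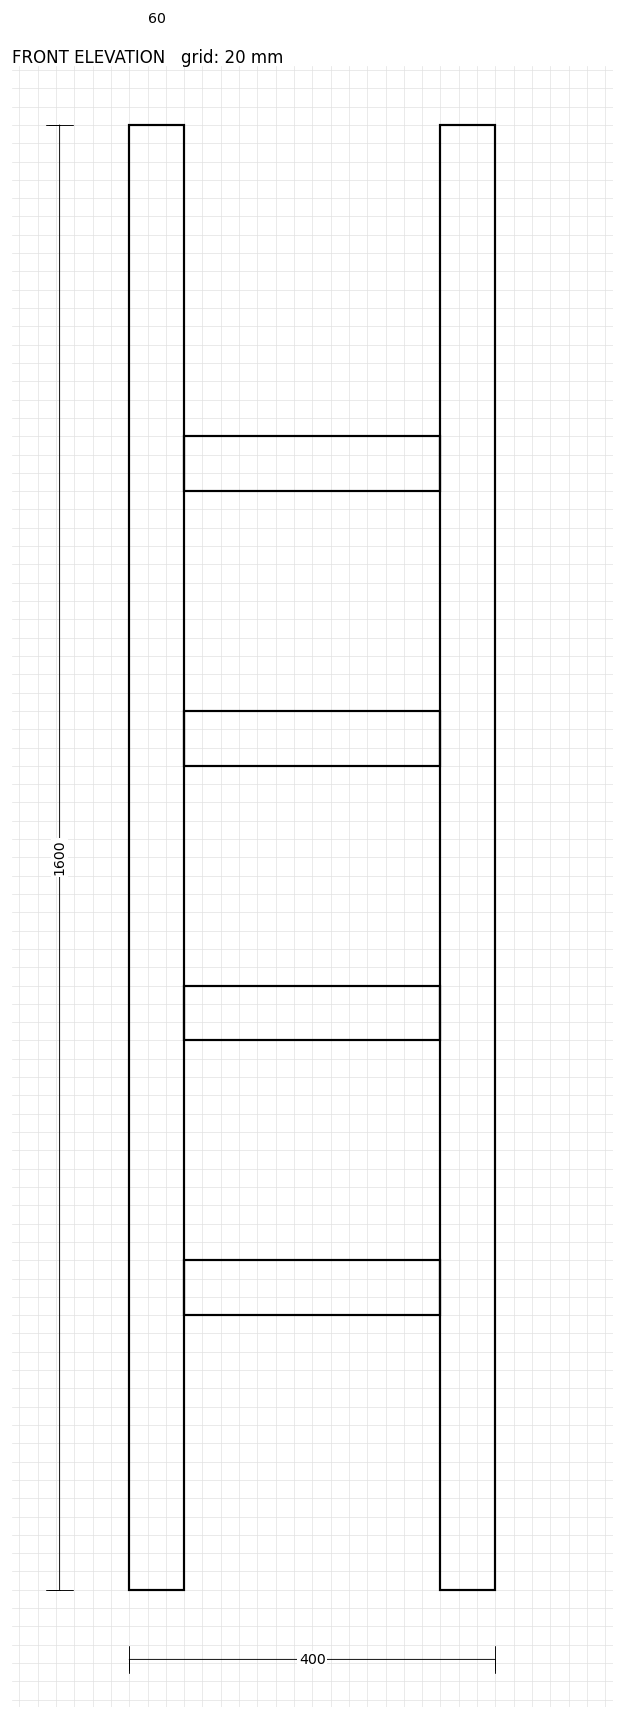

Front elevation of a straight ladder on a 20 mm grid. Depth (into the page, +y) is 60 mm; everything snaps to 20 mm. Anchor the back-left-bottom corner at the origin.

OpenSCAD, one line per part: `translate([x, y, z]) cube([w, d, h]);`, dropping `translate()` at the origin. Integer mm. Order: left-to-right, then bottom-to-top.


cube([60, 60, 1600]);
translate([60, 0, 300]) cube([280, 60, 60]);
translate([60, 0, 600]) cube([280, 60, 60]);
translate([60, 0, 900]) cube([280, 60, 60]);
translate([60, 0, 1200]) cube([280, 60, 60]);
translate([340, 0, 0]) cube([60, 60, 1600]);


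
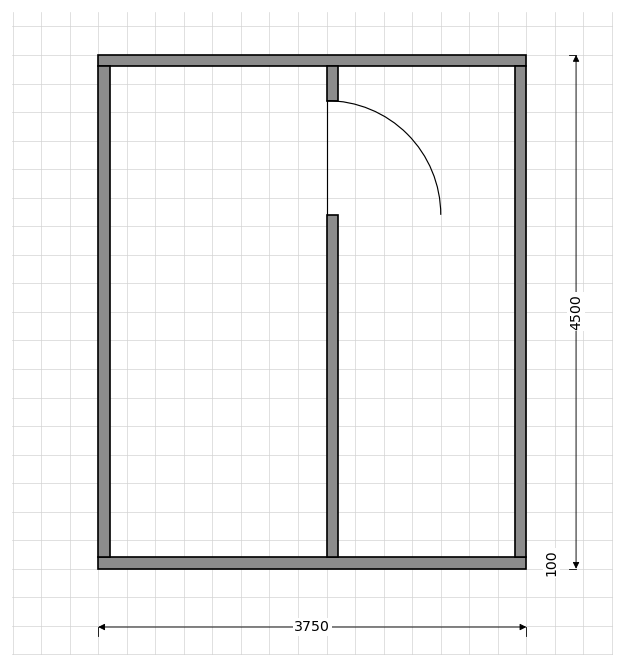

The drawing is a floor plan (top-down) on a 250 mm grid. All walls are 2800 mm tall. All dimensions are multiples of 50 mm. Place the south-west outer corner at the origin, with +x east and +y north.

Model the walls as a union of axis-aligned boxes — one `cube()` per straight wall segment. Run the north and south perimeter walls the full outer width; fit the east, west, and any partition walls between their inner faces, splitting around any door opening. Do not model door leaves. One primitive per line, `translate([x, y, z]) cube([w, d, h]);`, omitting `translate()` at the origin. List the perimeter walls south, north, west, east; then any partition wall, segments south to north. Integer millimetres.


cube([3750, 100, 2800]);
translate([0, 4400, 0]) cube([3750, 100, 2800]);
translate([0, 100, 0]) cube([100, 4300, 2800]);
translate([3650, 100, 0]) cube([100, 4300, 2800]);
translate([2000, 100, 0]) cube([100, 3000, 2800]);
translate([2000, 4100, 0]) cube([100, 300, 2800]);


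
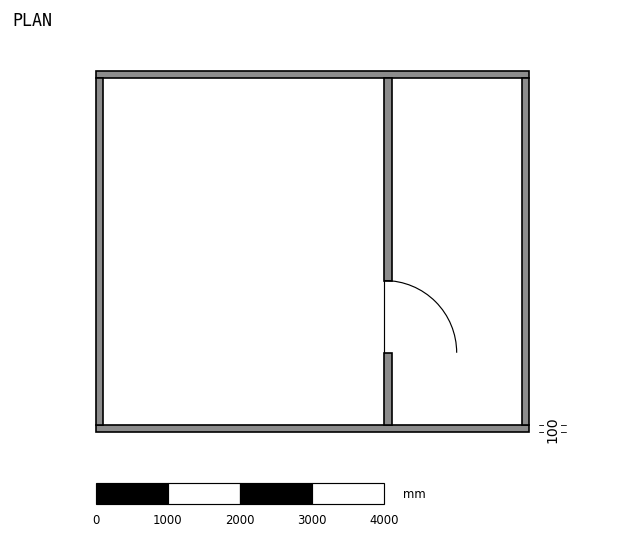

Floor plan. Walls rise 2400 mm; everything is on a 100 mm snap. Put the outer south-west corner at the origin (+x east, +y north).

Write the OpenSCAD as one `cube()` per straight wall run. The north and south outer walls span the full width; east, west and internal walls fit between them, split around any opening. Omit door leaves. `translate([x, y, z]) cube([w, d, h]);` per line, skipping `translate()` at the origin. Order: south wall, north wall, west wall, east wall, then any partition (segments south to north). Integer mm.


cube([6000, 100, 2400]);
translate([0, 4900, 0]) cube([6000, 100, 2400]);
translate([0, 100, 0]) cube([100, 4800, 2400]);
translate([5900, 100, 0]) cube([100, 4800, 2400]);
translate([4000, 100, 0]) cube([100, 1000, 2400]);
translate([4000, 2100, 0]) cube([100, 2800, 2400]);


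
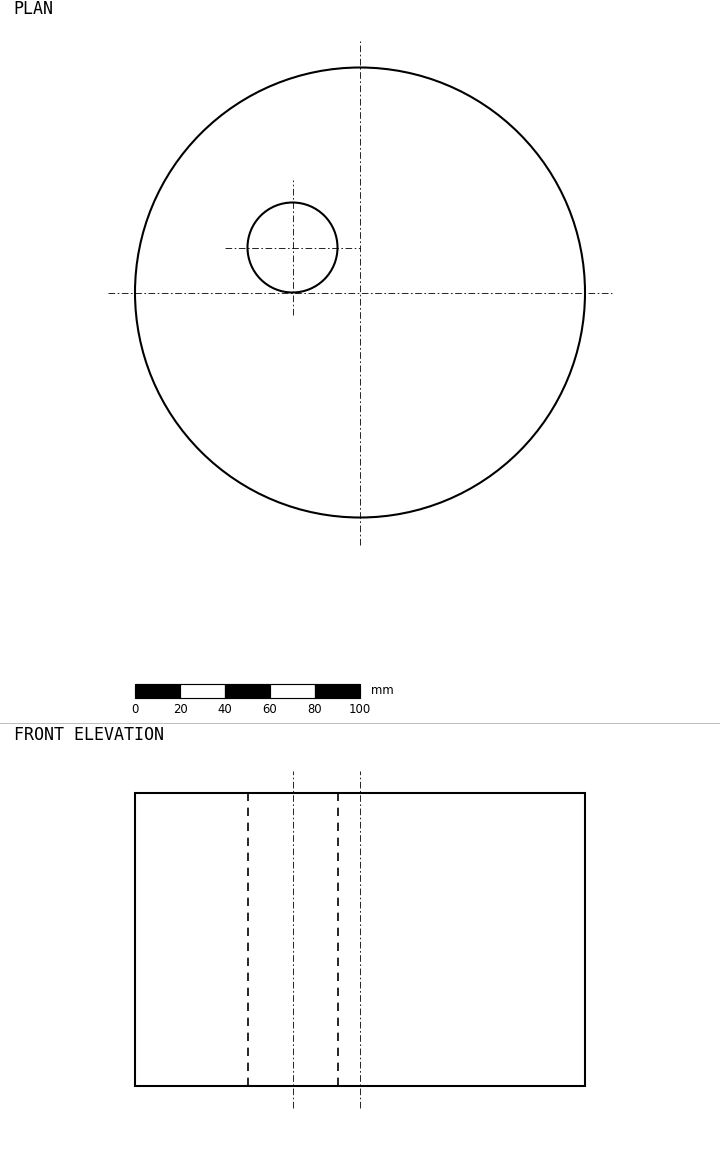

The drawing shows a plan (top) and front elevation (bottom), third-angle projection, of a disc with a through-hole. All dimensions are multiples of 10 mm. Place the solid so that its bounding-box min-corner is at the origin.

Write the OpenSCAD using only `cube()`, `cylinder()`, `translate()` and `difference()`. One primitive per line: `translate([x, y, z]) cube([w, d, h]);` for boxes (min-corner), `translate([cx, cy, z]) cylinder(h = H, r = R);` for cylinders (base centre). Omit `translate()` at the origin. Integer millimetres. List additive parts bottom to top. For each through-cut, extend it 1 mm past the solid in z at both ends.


difference() {
  translate([100, 100, 0]) cylinder(h = 130, r = 100);
  translate([70, 120, -1]) cylinder(h = 132, r = 20);
}


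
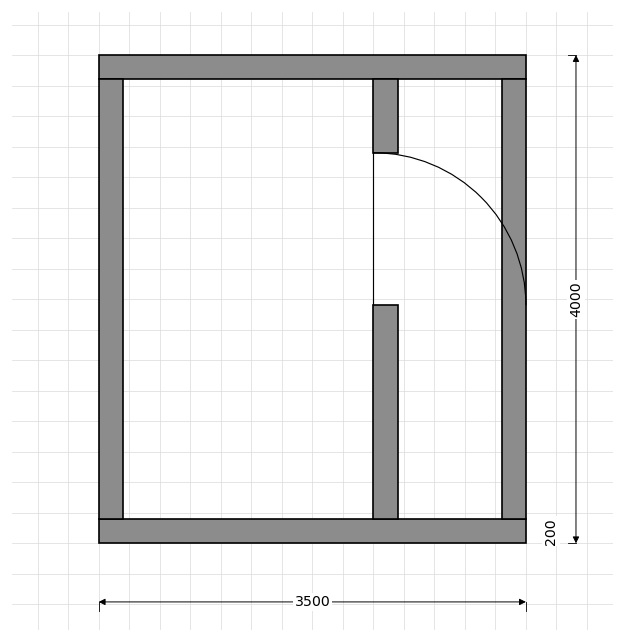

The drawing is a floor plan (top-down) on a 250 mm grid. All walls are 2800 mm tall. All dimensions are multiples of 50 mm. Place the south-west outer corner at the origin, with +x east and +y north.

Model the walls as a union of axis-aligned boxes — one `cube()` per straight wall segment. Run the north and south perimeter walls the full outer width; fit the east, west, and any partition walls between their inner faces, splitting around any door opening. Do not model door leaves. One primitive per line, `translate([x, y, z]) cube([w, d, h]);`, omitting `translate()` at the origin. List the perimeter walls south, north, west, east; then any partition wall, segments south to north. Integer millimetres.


cube([3500, 200, 2800]);
translate([0, 3800, 0]) cube([3500, 200, 2800]);
translate([0, 200, 0]) cube([200, 3600, 2800]);
translate([3300, 200, 0]) cube([200, 3600, 2800]);
translate([2250, 200, 0]) cube([200, 1750, 2800]);
translate([2250, 3200, 0]) cube([200, 600, 2800]);


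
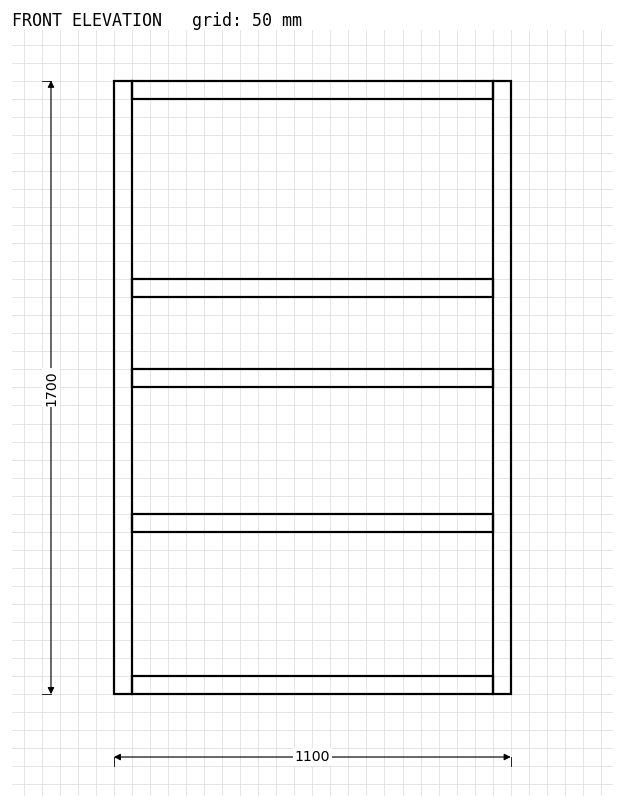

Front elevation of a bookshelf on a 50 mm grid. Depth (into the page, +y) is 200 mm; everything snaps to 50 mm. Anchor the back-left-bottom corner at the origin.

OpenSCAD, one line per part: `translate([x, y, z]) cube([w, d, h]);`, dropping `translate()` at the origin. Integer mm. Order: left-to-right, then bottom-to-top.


cube([50, 200, 1700]);
translate([50, 0, 0]) cube([1000, 200, 50]);
translate([50, 0, 450]) cube([1000, 200, 50]);
translate([50, 0, 850]) cube([1000, 200, 50]);
translate([50, 0, 1100]) cube([1000, 200, 50]);
translate([50, 0, 1650]) cube([1000, 200, 50]);
translate([1050, 0, 0]) cube([50, 200, 1700]);
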